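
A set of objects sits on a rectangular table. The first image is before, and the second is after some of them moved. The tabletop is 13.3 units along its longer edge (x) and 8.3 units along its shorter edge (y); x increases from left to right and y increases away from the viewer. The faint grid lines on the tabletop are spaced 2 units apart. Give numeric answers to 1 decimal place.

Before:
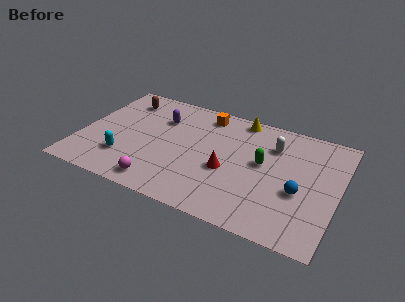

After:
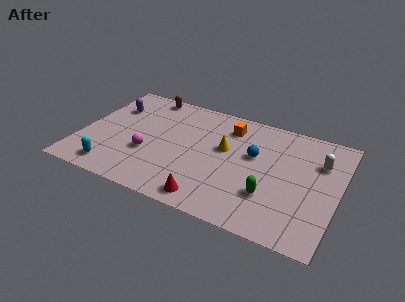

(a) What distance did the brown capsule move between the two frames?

1.4

The brown capsule moved from about (1.8, 6.7) to (2.9, 7.5), a distance of √(1.1² + 0.8²) ≈ 1.4.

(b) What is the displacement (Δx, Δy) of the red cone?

(-0.6, -2.4)

The red cone started near (7.7, 3.4) and ended near (7.1, 1.0).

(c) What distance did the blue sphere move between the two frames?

3.0

The blue sphere was near (11.4, 3.3) before and (8.9, 5.0) after, so it travelled √(2.5² + 1.7²) ≈ 3.0 units.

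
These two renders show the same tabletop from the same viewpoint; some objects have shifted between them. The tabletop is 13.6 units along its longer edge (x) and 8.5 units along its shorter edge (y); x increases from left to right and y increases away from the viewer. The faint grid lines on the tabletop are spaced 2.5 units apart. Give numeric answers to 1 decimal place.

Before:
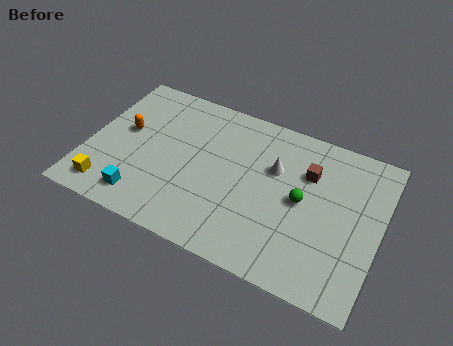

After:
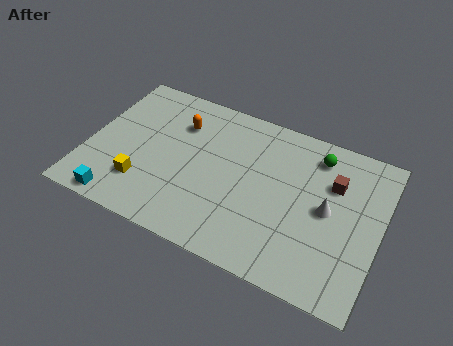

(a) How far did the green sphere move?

2.7

The green sphere moved from about (10.0, 4.3) to (10.4, 7.0), a distance of √(0.4² + 2.7²) ≈ 2.7.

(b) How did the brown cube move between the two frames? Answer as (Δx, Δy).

(1.2, -0.1)

The brown cube started near (10.1, 5.9) and ended near (11.3, 5.8).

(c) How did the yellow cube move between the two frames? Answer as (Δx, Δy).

(1.5, 0.9)

From the two frames, the yellow cube sits at roughly (1.3, 1.3) before and (2.8, 2.2) after.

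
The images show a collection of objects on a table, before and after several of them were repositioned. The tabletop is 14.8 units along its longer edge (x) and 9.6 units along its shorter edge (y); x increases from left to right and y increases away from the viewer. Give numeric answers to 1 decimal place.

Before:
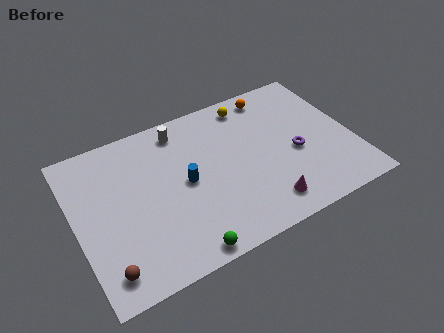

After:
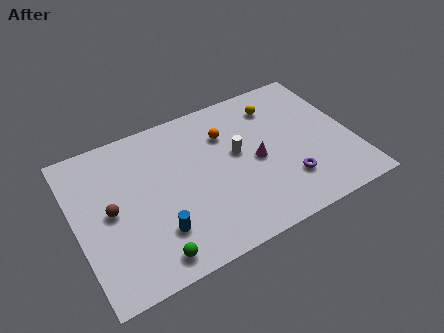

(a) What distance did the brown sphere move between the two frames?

3.4

The brown sphere moved from about (1.2, 1.5) to (1.8, 4.8), a distance of √(0.6² + 3.3²) ≈ 3.4.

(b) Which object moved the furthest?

the white cylinder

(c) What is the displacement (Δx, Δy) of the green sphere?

(-1.6, 0.4)

From the two frames, the green sphere sits at roughly (5.1, 0.8) before and (3.5, 1.2) after.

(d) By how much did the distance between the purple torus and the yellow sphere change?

+0.5

They were about 4.6 units apart before and 5.1 after — 0.5 units further apart.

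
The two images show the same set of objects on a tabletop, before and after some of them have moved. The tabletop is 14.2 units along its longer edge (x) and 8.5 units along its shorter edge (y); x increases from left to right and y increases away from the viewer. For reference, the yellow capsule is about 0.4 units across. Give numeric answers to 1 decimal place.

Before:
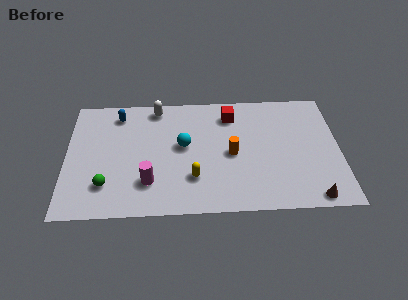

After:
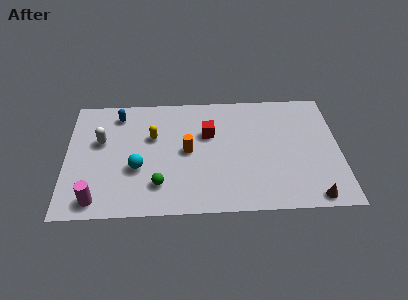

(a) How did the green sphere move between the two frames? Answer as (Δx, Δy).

(2.7, -0.1)

From the two frames, the green sphere sits at roughly (2.1, 2.1) before and (4.8, 2.0) after.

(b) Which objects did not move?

the blue capsule and the brown cone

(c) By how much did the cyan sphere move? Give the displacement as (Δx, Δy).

(-2.4, -1.5)

From the two frames, the cyan sphere sits at roughly (6.1, 4.7) before and (3.7, 3.2) after.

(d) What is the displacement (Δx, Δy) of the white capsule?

(-2.9, -2.3)

The white capsule was at about (4.7, 7.5) and moved to about (1.8, 5.2).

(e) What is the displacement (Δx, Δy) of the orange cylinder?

(-2.3, 0.3)

The orange cylinder was at about (8.6, 4.0) and moved to about (6.3, 4.3).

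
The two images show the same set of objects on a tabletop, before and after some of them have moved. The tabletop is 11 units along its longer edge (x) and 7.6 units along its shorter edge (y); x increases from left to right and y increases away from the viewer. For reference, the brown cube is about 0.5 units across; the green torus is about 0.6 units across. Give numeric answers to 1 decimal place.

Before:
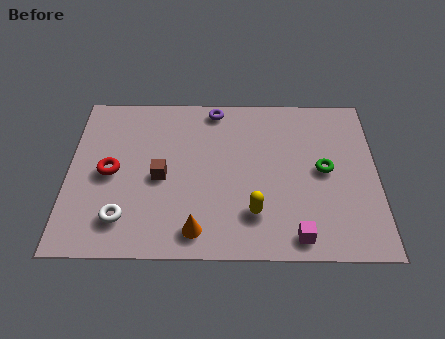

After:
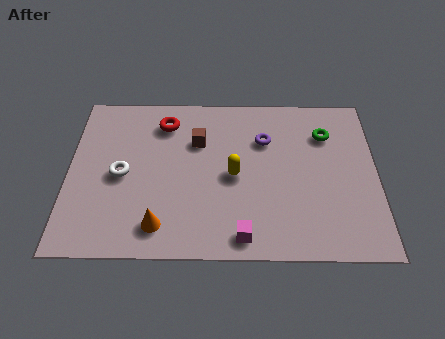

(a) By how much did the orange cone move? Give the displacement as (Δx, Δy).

(-1.3, 0.2)

The orange cone was at about (4.6, 1.1) and moved to about (3.3, 1.3).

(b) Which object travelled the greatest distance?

the red torus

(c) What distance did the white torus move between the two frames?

2.0

From (2.0, 1.6) to (1.9, 3.6), the white torus covered √(0.1² + 2.0²) ≈ 2.0 units.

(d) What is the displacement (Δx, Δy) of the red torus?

(1.9, 2.4)

The red torus started near (1.5, 3.7) and ended near (3.4, 6.1).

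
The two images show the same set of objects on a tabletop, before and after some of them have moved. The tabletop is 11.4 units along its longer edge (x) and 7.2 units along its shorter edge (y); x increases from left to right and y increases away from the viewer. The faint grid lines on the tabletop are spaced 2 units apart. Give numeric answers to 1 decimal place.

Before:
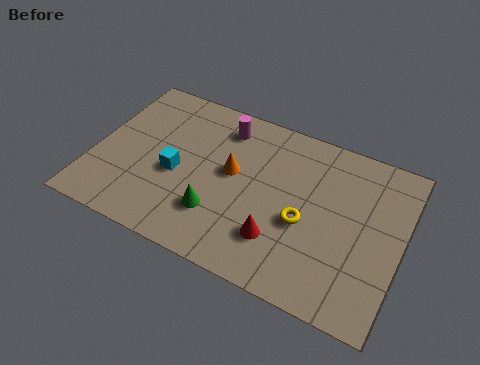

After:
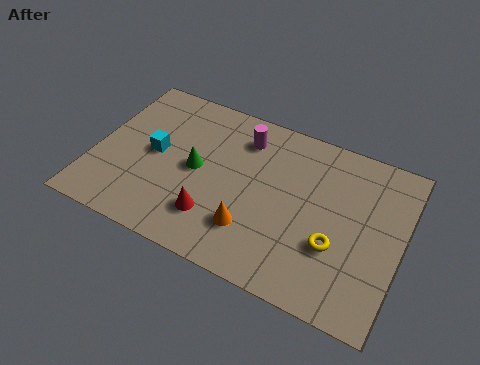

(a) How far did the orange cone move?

2.3

The orange cone moved from about (5.1, 4.0) to (6.1, 1.9), a distance of √(1.0² + 2.1²) ≈ 2.3.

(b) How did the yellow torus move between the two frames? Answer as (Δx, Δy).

(1.2, -0.5)

The yellow torus was at about (7.9, 3.0) and moved to about (9.1, 2.5).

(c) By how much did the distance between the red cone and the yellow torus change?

+3.1

They were about 1.4 units apart before and 4.5 after — 3.1 units further apart.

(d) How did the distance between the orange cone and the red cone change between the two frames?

-1.5

The distance was about 2.9 in the first image and 1.4 in the second, so they moved 1.5 units closer together.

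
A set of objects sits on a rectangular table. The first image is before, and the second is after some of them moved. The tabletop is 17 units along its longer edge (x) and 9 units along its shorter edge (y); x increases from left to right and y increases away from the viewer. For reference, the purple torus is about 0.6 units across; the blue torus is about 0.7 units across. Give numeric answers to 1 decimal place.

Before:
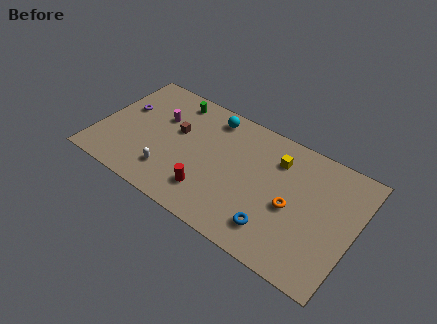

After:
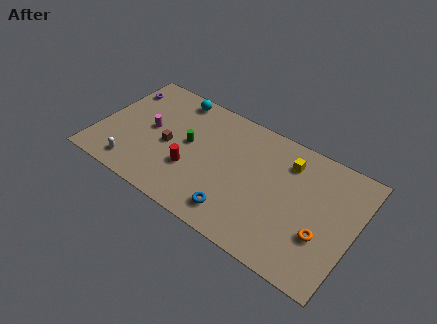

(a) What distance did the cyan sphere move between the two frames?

2.6

The cyan sphere moved from about (7.0, 7.7) to (4.4, 8.0), a distance of √(2.6² + 0.3²) ≈ 2.6.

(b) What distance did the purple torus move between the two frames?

1.6

The purple torus was near (1.4, 5.5) before and (0.9, 7.0) after, so it travelled √(0.5² + 1.5²) ≈ 1.6 units.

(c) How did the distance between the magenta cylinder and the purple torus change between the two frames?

+0.9

The distance was about 2.4 in the first image and 3.3 in the second, so they moved 0.9 units further apart.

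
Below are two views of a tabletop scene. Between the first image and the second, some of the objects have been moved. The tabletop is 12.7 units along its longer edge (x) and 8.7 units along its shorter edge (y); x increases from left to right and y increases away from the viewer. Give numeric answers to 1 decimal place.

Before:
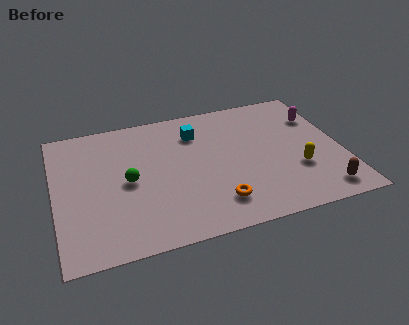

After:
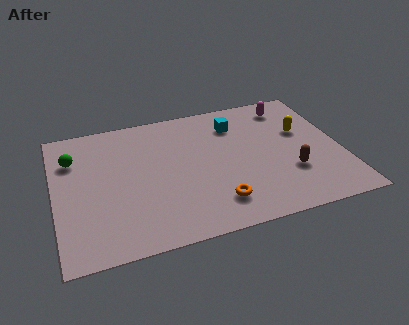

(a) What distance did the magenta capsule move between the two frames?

1.6

From (11.9, 6.2) to (10.7, 7.3), the magenta capsule covered √(1.2² + 1.1²) ≈ 1.6 units.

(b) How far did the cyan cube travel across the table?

1.8

The cyan cube moved from about (6.4, 6.6) to (8.2, 6.7), a distance of √(1.8² + 0.1²) ≈ 1.8.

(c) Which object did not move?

the orange torus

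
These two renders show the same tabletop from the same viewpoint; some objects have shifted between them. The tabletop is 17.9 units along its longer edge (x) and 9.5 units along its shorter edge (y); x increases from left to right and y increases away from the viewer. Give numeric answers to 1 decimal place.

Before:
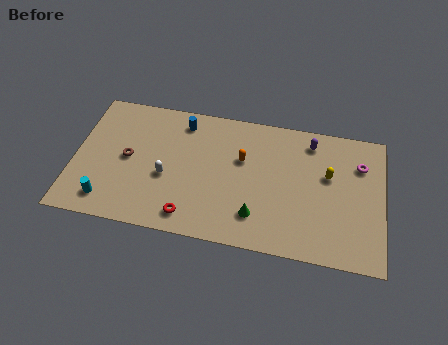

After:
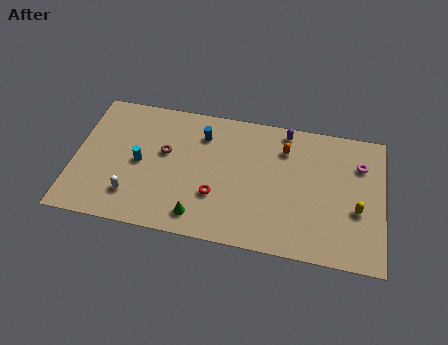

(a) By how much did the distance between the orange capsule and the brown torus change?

+0.4

They were about 6.7 units apart before and 7.1 after — 0.4 units further apart.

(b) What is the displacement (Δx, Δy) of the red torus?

(1.4, 1.7)

The red torus started near (6.9, 1.4) and ended near (8.3, 3.1).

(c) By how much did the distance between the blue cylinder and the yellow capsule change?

+0.9

They were about 8.9 units apart before and 9.8 after — 0.9 units further apart.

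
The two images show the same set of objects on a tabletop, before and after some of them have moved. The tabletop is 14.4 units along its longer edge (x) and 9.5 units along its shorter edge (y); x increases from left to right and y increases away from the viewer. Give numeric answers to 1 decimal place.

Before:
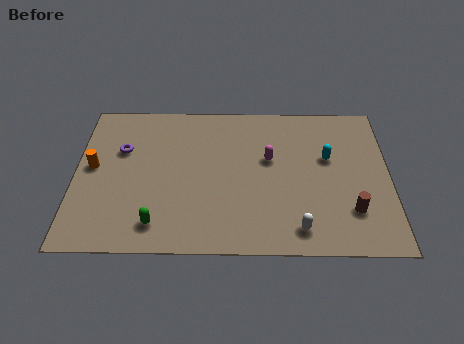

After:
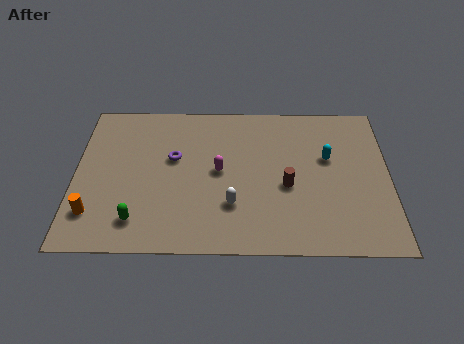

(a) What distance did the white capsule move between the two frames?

3.3

From (10.2, 1.4) to (7.2, 2.8), the white capsule covered √(3.0² + 1.4²) ≈ 3.3 units.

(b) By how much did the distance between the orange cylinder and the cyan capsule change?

+0.5

They were about 10.8 units apart before and 11.3 after — 0.5 units further apart.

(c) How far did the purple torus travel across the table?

2.5

From (2.1, 6.2) to (4.5, 5.7), the purple torus covered √(2.4² + 0.5²) ≈ 2.5 units.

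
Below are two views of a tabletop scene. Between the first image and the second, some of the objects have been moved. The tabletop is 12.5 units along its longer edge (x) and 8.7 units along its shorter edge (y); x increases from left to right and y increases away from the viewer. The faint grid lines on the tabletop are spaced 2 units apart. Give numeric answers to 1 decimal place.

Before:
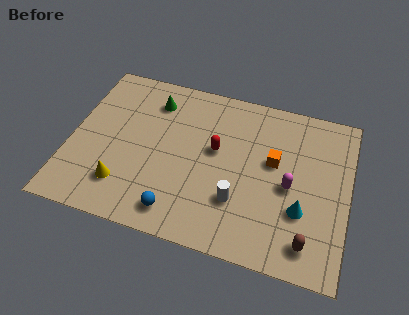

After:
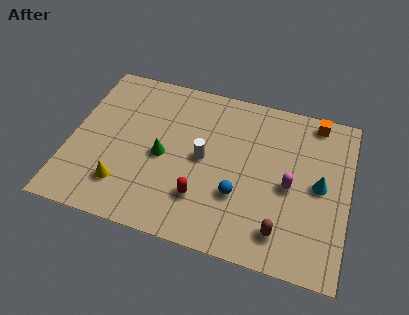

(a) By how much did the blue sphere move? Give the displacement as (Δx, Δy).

(2.6, 1.6)

The blue sphere started near (5.1, 1.3) and ended near (7.7, 2.9).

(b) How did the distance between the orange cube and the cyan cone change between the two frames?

+0.8

The distance was about 2.6 in the first image and 3.4 in the second, so they moved 0.8 units further apart.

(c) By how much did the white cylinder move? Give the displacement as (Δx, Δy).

(-1.7, 1.8)

The white cylinder was at about (7.7, 2.6) and moved to about (6.0, 4.4).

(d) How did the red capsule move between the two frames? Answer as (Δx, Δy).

(-0.4, -2.7)

From the two frames, the red capsule sits at roughly (6.5, 5.0) before and (6.1, 2.3) after.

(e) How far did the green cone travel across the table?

3.0

The green cone was near (3.5, 6.9) before and (4.2, 4.0) after, so it travelled √(0.7² + 2.9²) ≈ 3.0 units.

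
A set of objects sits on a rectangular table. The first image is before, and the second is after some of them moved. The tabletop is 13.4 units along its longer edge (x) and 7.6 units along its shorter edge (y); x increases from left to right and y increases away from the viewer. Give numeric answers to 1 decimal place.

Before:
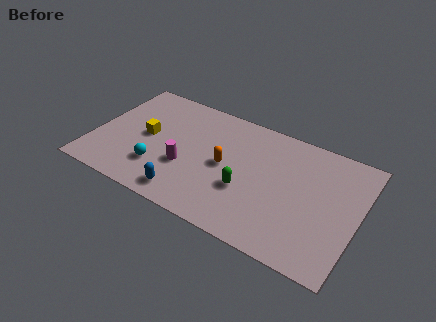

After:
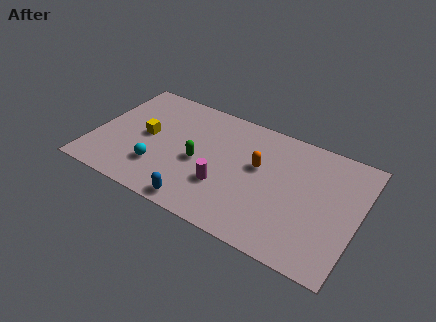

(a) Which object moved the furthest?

the green capsule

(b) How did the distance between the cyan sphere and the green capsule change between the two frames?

-2.2

Before: roughly 4.5 units apart; after: 2.3. That's 2.2 units closer together.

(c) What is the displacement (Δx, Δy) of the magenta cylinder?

(2.0, -0.3)

From the two frames, the magenta cylinder sits at roughly (4.8, 2.8) before and (6.8, 2.5) after.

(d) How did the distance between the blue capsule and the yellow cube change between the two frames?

+0.7

Before: roughly 3.8 units apart; after: 4.5. That's 0.7 units further apart.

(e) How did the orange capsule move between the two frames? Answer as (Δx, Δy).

(1.6, 0.7)

The orange capsule started near (6.7, 3.8) and ended near (8.3, 4.5).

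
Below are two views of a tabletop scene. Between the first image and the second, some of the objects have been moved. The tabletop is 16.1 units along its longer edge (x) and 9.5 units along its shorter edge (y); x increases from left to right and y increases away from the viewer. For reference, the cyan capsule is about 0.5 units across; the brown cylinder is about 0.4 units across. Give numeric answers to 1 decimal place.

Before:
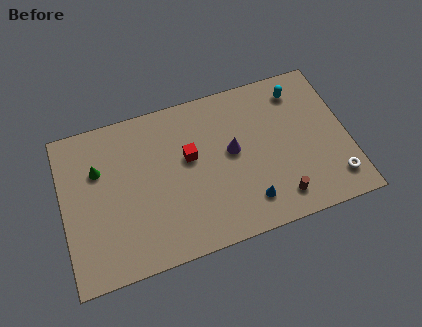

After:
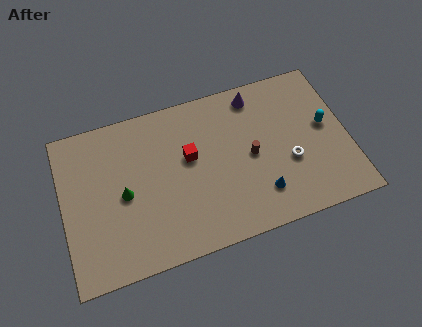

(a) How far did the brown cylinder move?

3.3

The brown cylinder moved from about (11.9, 1.6) to (10.6, 4.6), a distance of √(1.3² + 3.0²) ≈ 3.3.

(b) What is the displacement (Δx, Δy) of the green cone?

(1.3, -1.9)

The green cone was at about (2.1, 6.4) and moved to about (3.4, 4.5).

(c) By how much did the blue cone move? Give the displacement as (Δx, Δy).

(0.7, 0.3)

The blue cone started near (10.2, 1.9) and ended near (10.9, 2.2).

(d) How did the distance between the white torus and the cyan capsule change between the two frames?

-3.5

The distance was about 6.2 in the first image and 2.7 in the second, so they moved 3.5 units closer together.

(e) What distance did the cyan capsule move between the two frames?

2.9

The cyan capsule was near (13.6, 7.8) before and (14.9, 5.2) after, so it travelled √(1.3² + 2.6²) ≈ 2.9 units.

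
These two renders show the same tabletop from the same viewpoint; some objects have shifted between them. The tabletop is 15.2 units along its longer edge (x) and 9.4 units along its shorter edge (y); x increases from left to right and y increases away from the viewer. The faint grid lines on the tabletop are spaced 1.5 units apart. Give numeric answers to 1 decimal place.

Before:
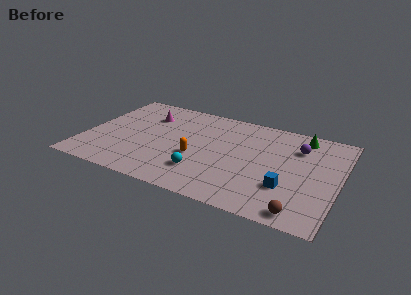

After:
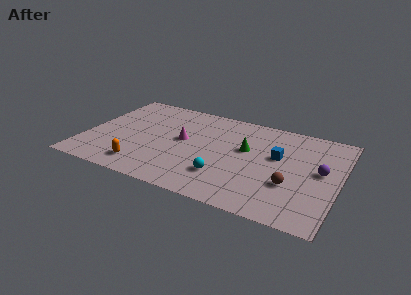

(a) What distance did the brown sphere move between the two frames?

2.3

From (13.3, 1.0) to (12.5, 3.2), the brown sphere covered √(0.8² + 2.2²) ≈ 2.3 units.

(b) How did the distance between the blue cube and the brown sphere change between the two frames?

+0.5

The distance was about 2.1 in the first image and 2.6 in the second, so they moved 0.5 units further apart.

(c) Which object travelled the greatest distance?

the green cone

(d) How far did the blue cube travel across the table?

2.8

The blue cube moved from about (12.3, 2.9) to (11.5, 5.6), a distance of √(0.8² + 2.7²) ≈ 2.8.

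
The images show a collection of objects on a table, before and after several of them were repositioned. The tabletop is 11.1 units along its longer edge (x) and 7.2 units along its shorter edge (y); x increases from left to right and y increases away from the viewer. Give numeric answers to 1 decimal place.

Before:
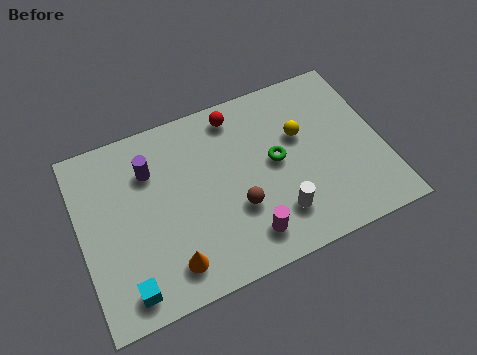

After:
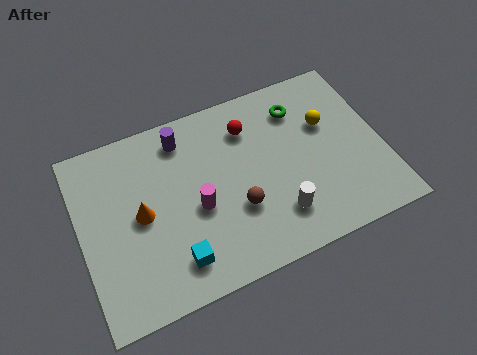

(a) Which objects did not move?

the brown sphere and the white cylinder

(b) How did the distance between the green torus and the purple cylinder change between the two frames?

-0.4

The distance was about 4.7 in the first image and 4.3 in the second, so they moved 0.4 units closer together.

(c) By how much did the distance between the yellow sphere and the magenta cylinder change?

+1.2

Before: roughly 4.0 units apart; after: 5.2. That's 1.2 units further apart.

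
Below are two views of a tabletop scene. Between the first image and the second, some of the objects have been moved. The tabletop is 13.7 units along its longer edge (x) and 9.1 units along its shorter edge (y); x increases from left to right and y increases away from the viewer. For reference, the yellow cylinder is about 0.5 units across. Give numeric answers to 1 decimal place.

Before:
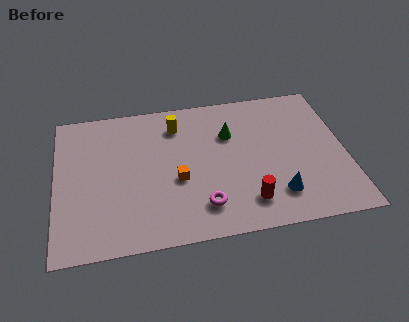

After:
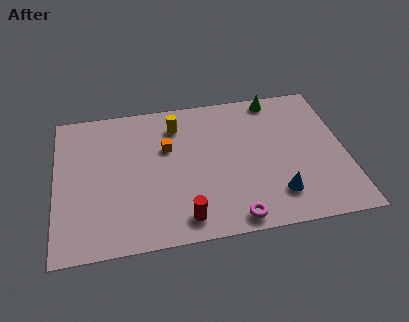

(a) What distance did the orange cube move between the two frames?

2.1

From (5.7, 3.7) to (5.3, 5.8), the orange cube covered √(0.4² + 2.1²) ≈ 2.1 units.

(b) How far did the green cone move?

3.0

The green cone moved from about (8.3, 6.2) to (10.6, 8.2), a distance of √(2.3² + 2.0²) ≈ 3.0.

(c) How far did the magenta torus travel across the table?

1.7

The magenta torus moved from about (6.8, 1.9) to (8.2, 0.9), a distance of √(1.4² + 1.0²) ≈ 1.7.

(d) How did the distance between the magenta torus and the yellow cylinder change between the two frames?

+1.3

They were about 5.4 units apart before and 6.7 after — 1.3 units further apart.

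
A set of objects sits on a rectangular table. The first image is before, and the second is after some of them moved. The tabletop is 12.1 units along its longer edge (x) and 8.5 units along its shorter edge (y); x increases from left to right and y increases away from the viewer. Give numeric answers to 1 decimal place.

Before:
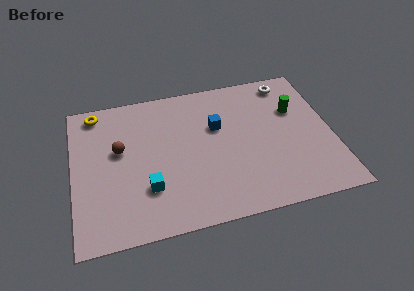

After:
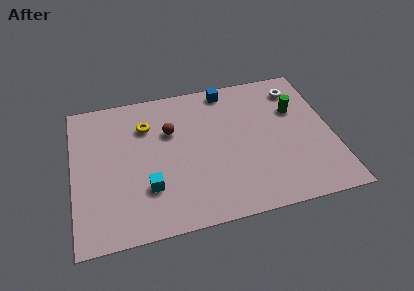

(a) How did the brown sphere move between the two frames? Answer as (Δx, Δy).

(2.4, 0.6)

The brown sphere started near (2.2, 5.0) and ended near (4.6, 5.6).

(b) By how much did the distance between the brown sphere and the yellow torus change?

-1.4

Before: roughly 2.7 units apart; after: 1.3. That's 1.4 units closer together.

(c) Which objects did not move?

the cyan cube and the green cylinder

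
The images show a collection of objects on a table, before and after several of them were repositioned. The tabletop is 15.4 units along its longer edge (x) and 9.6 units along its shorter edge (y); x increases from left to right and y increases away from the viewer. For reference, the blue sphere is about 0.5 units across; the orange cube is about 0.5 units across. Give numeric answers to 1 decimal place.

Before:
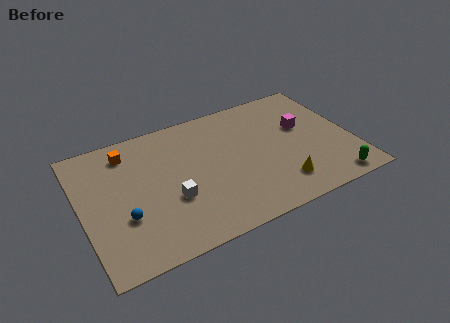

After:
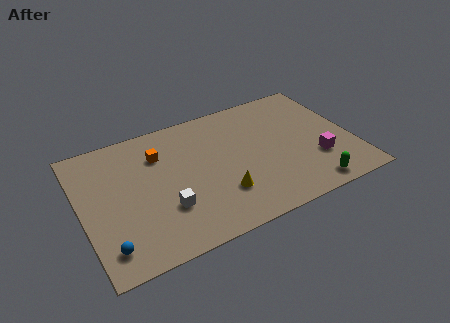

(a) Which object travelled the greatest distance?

the yellow cone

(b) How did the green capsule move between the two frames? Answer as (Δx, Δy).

(-1.3, 0.1)

From the two frames, the green capsule sits at roughly (13.8, 1.0) before and (12.5, 1.1) after.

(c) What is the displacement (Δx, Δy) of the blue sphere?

(-1.1, -1.6)

The blue sphere started near (2.2, 3.3) and ended near (1.1, 1.7).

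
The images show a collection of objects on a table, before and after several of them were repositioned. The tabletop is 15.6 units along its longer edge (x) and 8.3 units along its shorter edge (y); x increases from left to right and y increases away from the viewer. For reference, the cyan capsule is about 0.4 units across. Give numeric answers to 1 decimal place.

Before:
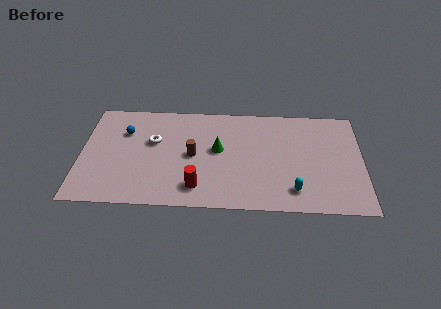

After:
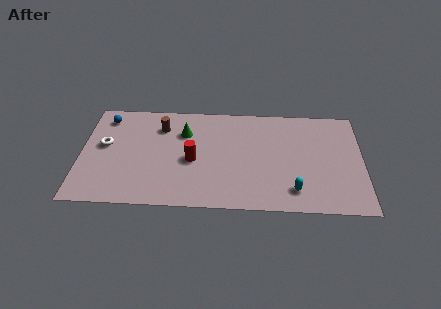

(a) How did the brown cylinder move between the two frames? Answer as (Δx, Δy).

(-1.8, 2.2)

The brown cylinder was at about (6.2, 4.1) and moved to about (4.4, 6.3).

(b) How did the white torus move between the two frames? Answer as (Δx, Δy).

(-2.7, -0.4)

The white torus was at about (4.0, 5.1) and moved to about (1.3, 4.7).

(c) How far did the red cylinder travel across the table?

2.1

The red cylinder moved from about (6.5, 1.6) to (6.2, 3.7), a distance of √(0.3² + 2.1²) ≈ 2.1.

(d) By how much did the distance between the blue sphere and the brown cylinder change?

-1.0

The distance was about 4.2 in the first image and 3.2 in the second, so they moved 1.0 units closer together.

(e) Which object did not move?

the cyan capsule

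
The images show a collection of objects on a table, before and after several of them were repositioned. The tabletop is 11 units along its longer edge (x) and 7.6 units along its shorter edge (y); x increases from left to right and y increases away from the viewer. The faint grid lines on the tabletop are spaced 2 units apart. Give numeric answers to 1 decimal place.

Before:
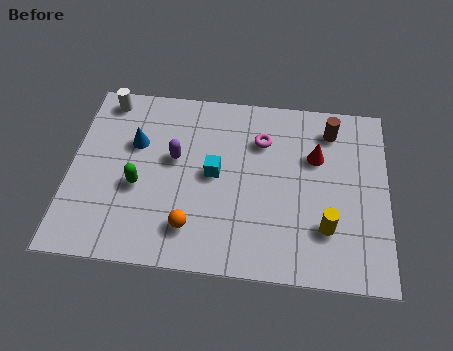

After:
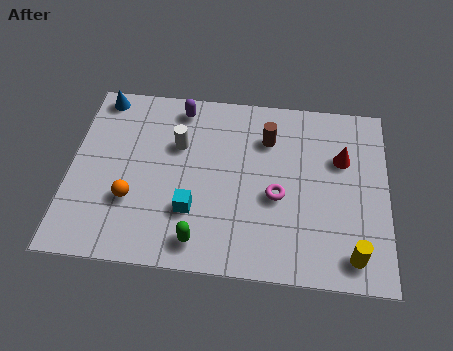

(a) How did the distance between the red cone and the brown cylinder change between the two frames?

+1.4

Before: roughly 1.3 units apart; after: 2.7. That's 1.4 units further apart.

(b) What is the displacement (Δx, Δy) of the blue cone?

(-1.3, 1.9)

The blue cone was at about (2.2, 4.9) and moved to about (0.9, 6.8).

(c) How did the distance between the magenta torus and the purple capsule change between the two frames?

+1.7

Before: roughly 3.2 units apart; after: 4.9. That's 1.7 units further apart.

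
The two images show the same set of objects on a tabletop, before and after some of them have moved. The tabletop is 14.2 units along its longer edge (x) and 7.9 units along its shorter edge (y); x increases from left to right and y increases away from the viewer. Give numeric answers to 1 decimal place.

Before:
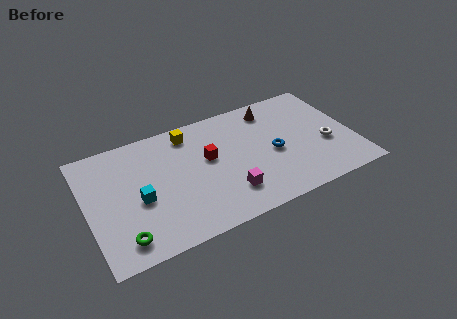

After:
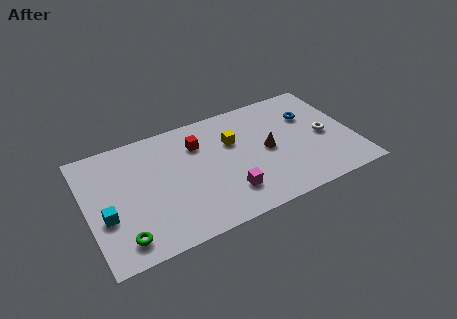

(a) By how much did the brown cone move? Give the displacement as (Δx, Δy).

(-0.6, -2.7)

From the two frames, the brown cone sits at roughly (10.2, 6.6) before and (9.6, 3.9) after.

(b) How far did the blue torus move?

2.8

The blue torus moved from about (9.9, 3.6) to (12.1, 5.4), a distance of √(2.2² + 1.8²) ≈ 2.8.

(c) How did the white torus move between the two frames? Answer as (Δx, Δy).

(0.0, 0.6)

The white torus was at about (12.7, 3.1) and moved to about (12.7, 3.7).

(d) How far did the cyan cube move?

1.8

From (2.7, 3.4) to (0.9, 3.0), the cyan cube covered √(1.8² + 0.4²) ≈ 1.8 units.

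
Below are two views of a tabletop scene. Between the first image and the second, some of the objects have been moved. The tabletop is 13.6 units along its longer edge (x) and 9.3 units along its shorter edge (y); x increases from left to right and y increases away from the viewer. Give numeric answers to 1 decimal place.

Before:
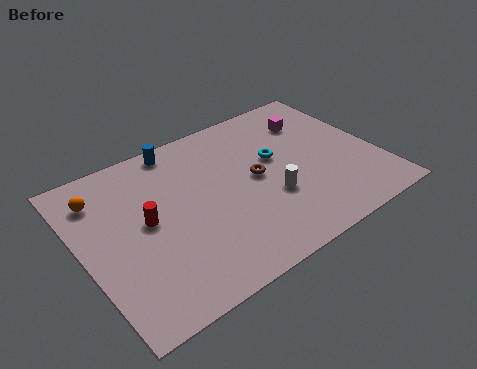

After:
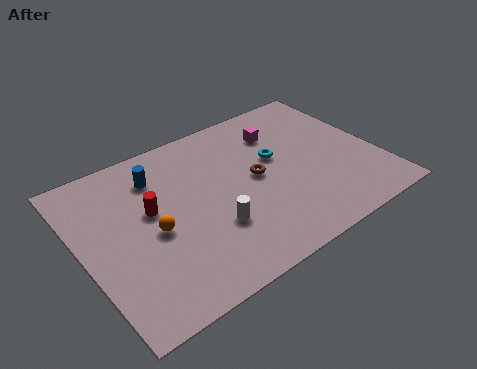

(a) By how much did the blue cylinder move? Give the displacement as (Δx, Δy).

(-1.2, -1.2)

The blue cylinder started near (5.0, 8.4) and ended near (3.8, 7.2).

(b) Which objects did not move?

the cyan torus and the brown torus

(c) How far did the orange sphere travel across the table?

3.6

From (1.2, 7.3) to (3.1, 4.2), the orange sphere covered √(1.9² + 3.1²) ≈ 3.6 units.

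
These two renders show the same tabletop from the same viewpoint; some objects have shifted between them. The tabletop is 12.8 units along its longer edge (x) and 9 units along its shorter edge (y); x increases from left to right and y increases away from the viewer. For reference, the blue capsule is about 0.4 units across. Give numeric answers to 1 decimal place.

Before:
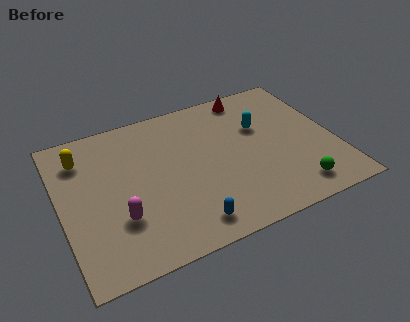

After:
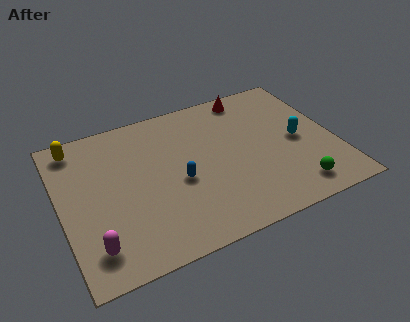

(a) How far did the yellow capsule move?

0.8

The yellow capsule was near (1.2, 7.0) before and (1.0, 7.8) after, so it travelled √(0.2² + 0.8²) ≈ 0.8 units.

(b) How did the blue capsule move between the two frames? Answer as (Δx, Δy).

(-0.1, 2.6)

The blue capsule was at about (5.5, 1.3) and moved to about (5.4, 3.9).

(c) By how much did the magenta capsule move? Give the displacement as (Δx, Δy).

(-1.3, -1.1)

The magenta capsule started near (2.5, 2.8) and ended near (1.2, 1.7).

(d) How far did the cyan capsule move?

2.2

The cyan capsule moved from about (9.5, 5.8) to (11.1, 4.3), a distance of √(1.6² + 1.5²) ≈ 2.2.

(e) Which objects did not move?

the red cone and the green sphere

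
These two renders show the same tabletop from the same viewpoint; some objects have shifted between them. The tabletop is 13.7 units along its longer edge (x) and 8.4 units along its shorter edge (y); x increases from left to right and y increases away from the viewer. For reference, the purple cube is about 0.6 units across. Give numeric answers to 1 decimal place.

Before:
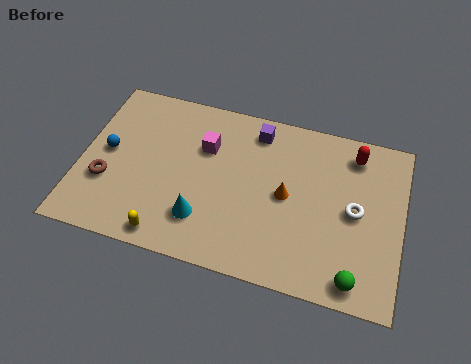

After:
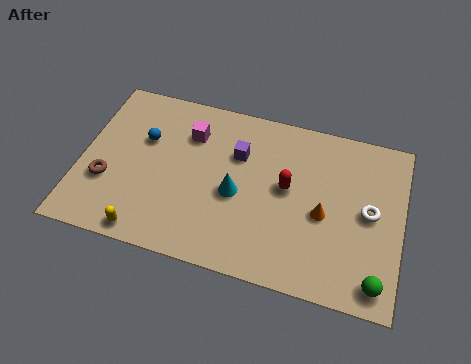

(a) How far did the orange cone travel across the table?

1.7

The orange cone moved from about (8.8, 4.2) to (10.4, 3.7), a distance of √(1.6² + 0.5²) ≈ 1.7.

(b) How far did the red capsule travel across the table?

3.6

The red capsule moved from about (11.5, 7.0) to (8.8, 4.6), a distance of √(2.7² + 2.4²) ≈ 3.6.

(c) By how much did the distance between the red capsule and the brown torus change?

-3.3

Before: roughly 11.1 units apart; after: 7.8. That's 3.3 units closer together.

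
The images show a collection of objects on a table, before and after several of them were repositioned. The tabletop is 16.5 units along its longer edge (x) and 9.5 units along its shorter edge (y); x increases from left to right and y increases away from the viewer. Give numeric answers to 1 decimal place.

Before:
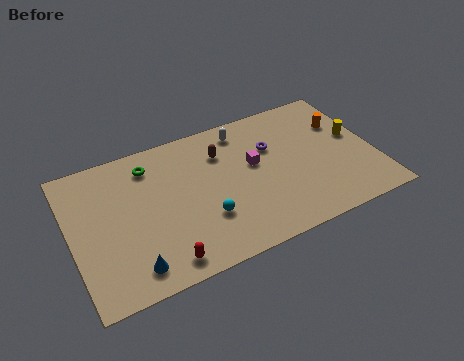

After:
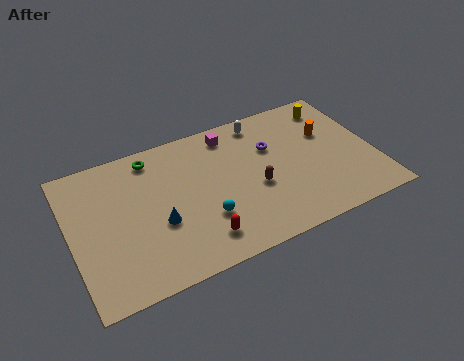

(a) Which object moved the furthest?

the brown capsule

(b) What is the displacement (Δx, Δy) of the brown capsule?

(1.5, -3.1)

The brown capsule was at about (8.4, 7.0) and moved to about (9.9, 3.9).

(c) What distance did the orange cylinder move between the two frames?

1.0

From (15.1, 6.5) to (14.2, 6.1), the orange cylinder covered √(0.9² + 0.4²) ≈ 1.0 units.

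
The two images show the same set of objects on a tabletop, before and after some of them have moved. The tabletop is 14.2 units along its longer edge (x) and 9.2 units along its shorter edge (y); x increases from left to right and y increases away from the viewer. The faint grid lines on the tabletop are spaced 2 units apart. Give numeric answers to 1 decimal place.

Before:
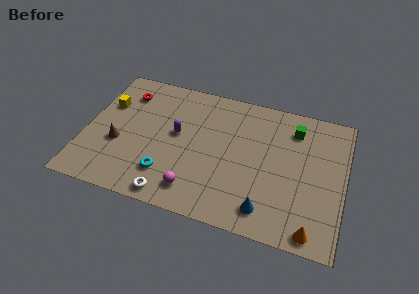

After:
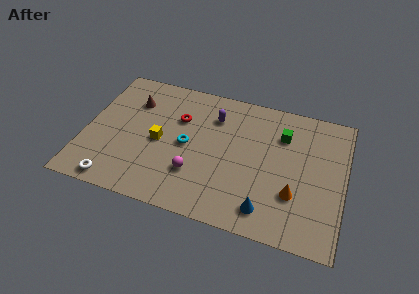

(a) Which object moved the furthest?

the yellow cube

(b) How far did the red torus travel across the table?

3.3

The red torus moved from about (1.9, 7.2) to (5.0, 6.2), a distance of √(3.1² + 1.0²) ≈ 3.3.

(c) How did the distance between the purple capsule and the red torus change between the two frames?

-1.7

The distance was about 3.7 in the first image and 2.0 in the second, so they moved 1.7 units closer together.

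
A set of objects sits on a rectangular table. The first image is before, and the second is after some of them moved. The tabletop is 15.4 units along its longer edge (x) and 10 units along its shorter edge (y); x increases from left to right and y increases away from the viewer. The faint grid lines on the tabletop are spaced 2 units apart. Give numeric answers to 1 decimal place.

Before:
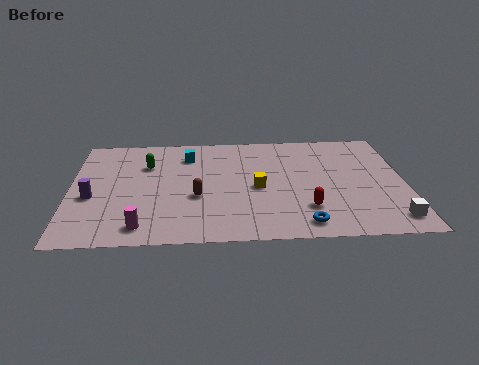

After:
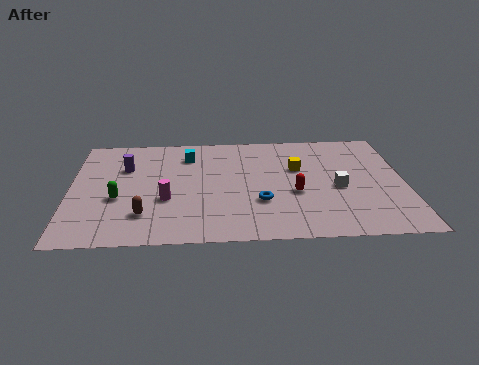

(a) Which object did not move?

the cyan cube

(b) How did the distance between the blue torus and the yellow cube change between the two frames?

-0.4

They were about 3.9 units apart before and 3.5 after — 0.4 units closer together.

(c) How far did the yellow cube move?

2.5

The yellow cube moved from about (8.6, 4.6) to (10.5, 6.3), a distance of √(1.9² + 1.7²) ≈ 2.5.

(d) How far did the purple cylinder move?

3.1

From (1.0, 4.1) to (2.5, 6.8), the purple cylinder covered √(1.5² + 2.7²) ≈ 3.1 units.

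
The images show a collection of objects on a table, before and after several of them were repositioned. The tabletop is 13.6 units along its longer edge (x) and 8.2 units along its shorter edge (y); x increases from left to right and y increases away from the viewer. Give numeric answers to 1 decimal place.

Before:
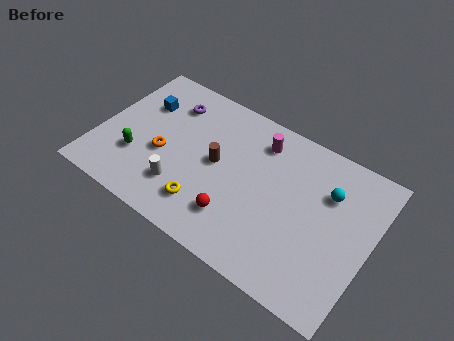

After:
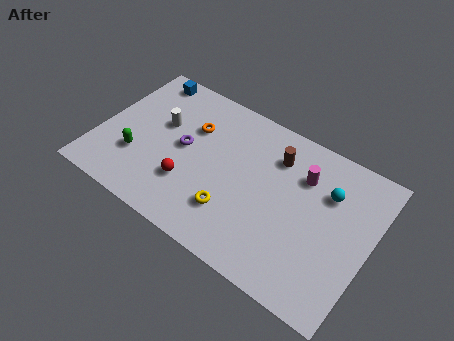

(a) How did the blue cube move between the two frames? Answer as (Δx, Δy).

(-0.2, 1.6)

The blue cube started near (1.8, 5.7) and ended near (1.6, 7.3).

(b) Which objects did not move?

the cyan sphere and the green capsule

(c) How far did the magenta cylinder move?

2.4

The magenta cylinder was near (7.7, 6.6) before and (10.0, 5.9) after, so it travelled √(2.3² + 0.7²) ≈ 2.4 units.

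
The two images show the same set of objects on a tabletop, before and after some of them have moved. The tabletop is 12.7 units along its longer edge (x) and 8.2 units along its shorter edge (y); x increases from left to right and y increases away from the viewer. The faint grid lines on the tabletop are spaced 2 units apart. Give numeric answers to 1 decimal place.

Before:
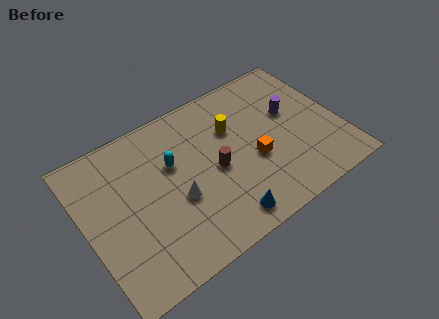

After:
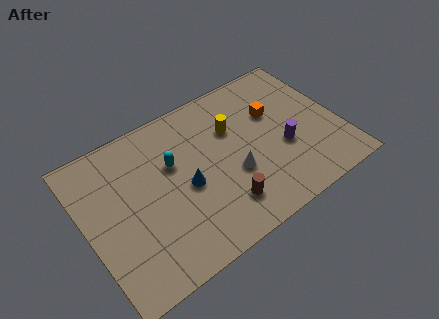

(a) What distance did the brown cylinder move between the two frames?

2.0

The brown cylinder moved from about (6.4, 3.8) to (6.4, 1.8), a distance of √(0.0² + 2.0²) ≈ 2.0.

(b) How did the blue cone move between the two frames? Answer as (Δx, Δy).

(-1.4, 2.6)

From the two frames, the blue cone sits at roughly (6.3, 1.1) before and (4.9, 3.7) after.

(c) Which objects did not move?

the cyan capsule and the yellow cylinder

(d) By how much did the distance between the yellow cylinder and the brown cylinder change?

+1.8

They were about 2.1 units apart before and 3.9 after — 1.8 units further apart.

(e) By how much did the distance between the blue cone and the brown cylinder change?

-0.3

The distance was about 2.7 in the first image and 2.4 in the second, so they moved 0.3 units closer together.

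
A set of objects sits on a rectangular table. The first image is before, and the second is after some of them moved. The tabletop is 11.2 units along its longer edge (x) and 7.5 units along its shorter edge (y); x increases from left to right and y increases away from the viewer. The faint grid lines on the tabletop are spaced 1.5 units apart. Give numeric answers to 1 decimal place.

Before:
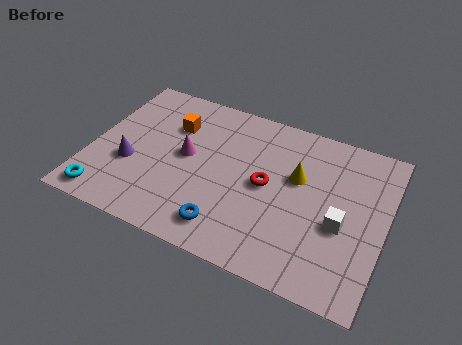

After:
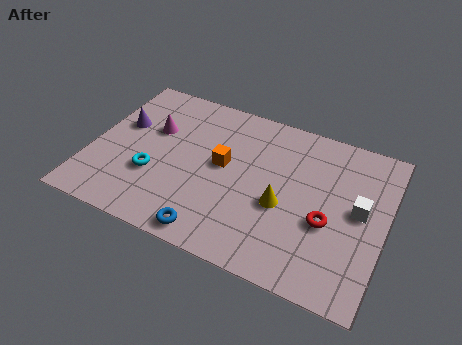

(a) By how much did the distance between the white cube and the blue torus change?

+1.6

Before: roughly 4.5 units apart; after: 6.1. That's 1.6 units further apart.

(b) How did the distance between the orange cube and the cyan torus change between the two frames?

-1.9

Before: roughly 4.8 units apart; after: 2.9. That's 1.9 units closer together.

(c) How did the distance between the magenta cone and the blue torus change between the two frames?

+1.6

Before: roughly 3.3 units apart; after: 4.9. That's 1.6 units further apart.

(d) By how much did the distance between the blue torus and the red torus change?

+1.9

Before: roughly 2.8 units apart; after: 4.7. That's 1.9 units further apart.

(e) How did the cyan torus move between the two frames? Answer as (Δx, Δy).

(1.6, 1.7)

From the two frames, the cyan torus sits at roughly (0.9, 0.9) before and (2.5, 2.6) after.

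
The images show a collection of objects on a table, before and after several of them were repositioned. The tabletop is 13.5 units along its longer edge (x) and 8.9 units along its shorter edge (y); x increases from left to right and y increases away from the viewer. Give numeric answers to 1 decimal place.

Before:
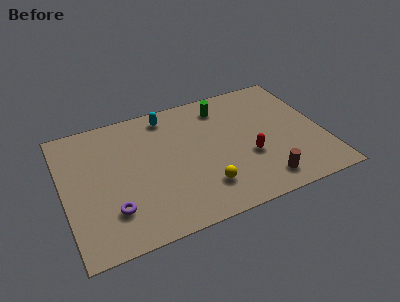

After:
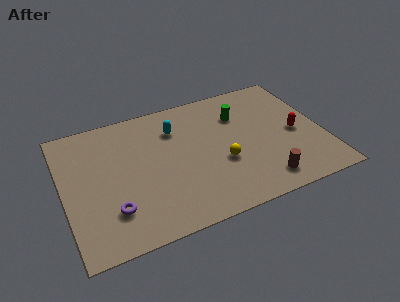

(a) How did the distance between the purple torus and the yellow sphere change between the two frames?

+1.2

They were about 4.7 units apart before and 5.9 after — 1.2 units further apart.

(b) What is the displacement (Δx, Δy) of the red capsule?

(2.6, 0.8)

The red capsule started near (9.5, 3.3) and ended near (12.1, 4.1).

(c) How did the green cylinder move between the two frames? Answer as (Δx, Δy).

(0.8, -0.9)

The green cylinder was at about (8.6, 7.3) and moved to about (9.4, 6.4).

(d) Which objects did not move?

the purple torus and the brown cylinder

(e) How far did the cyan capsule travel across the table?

1.1

The cyan capsule moved from about (5.7, 7.7) to (6.0, 6.6), a distance of √(0.3² + 1.1²) ≈ 1.1.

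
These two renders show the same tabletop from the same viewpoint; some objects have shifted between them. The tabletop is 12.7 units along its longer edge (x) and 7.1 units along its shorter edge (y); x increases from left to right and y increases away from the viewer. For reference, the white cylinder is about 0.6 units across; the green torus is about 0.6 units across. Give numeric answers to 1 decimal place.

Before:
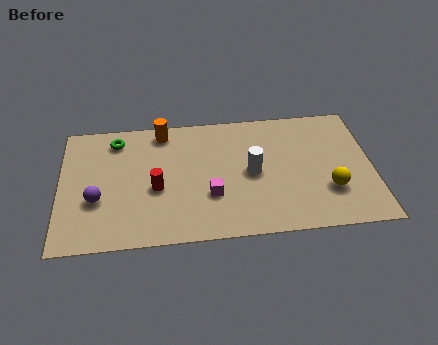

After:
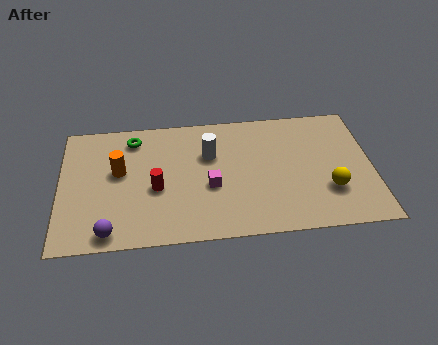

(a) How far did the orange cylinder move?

2.8

The orange cylinder moved from about (4.2, 6.2) to (2.4, 4.1), a distance of √(1.8² + 2.1²) ≈ 2.8.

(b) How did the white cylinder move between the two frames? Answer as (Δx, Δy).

(-1.7, 1.2)

The white cylinder was at about (7.8, 3.5) and moved to about (6.1, 4.7).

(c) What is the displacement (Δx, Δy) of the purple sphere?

(0.5, -1.8)

From the two frames, the purple sphere sits at roughly (1.5, 2.6) before and (2.0, 0.8) after.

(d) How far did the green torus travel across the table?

0.7

From (2.3, 5.9) to (3.0, 5.9), the green torus covered √(0.7² + 0.0²) ≈ 0.7 units.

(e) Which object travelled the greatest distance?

the orange cylinder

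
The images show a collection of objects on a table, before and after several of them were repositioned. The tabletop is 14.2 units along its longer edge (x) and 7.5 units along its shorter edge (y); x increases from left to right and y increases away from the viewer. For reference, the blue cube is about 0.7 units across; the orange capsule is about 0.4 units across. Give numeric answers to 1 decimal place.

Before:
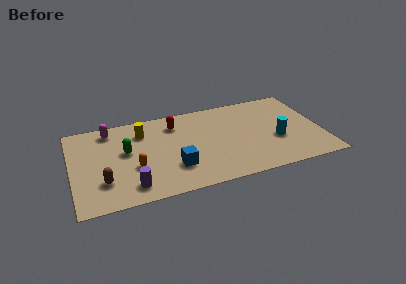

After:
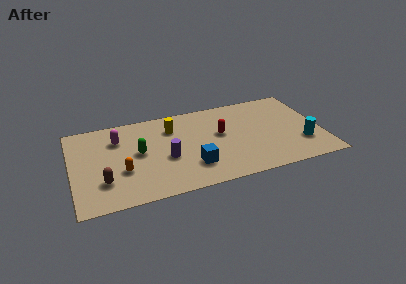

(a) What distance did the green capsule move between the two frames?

0.8

The green capsule was near (3.1, 4.3) before and (3.8, 4.0) after, so it travelled √(0.7² + 0.3²) ≈ 0.8 units.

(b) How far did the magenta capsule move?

1.0

The magenta capsule moved from about (2.3, 6.4) to (2.7, 5.5), a distance of √(0.4² + 0.9²) ≈ 1.0.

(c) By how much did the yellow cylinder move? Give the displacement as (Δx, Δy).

(1.7, -0.1)

The yellow cylinder was at about (4.1, 5.7) and moved to about (5.8, 5.6).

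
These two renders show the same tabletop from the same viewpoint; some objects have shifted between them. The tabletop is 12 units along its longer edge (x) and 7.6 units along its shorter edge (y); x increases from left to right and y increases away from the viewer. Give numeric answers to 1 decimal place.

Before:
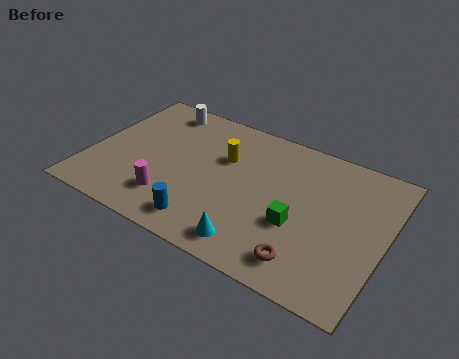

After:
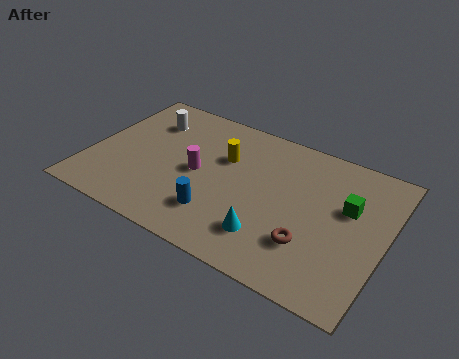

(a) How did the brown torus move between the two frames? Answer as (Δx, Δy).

(0.0, 0.9)

From the two frames, the brown torus sits at roughly (9.2, 1.3) before and (9.2, 2.2) after.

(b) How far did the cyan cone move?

0.9

The cyan cone moved from about (7.1, 1.1) to (7.6, 1.8), a distance of √(0.5² + 0.7²) ≈ 0.9.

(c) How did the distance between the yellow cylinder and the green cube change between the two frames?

+1.2

They were about 3.9 units apart before and 5.1 after — 1.2 units further apart.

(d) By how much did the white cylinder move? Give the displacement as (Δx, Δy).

(-0.3, -0.9)

From the two frames, the white cylinder sits at roughly (2.3, 6.6) before and (2.0, 5.7) after.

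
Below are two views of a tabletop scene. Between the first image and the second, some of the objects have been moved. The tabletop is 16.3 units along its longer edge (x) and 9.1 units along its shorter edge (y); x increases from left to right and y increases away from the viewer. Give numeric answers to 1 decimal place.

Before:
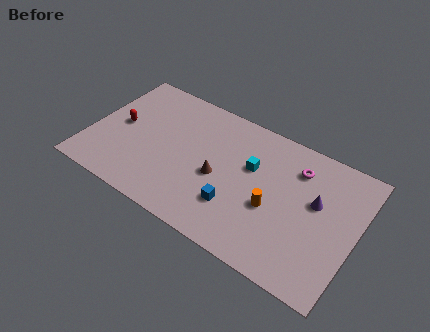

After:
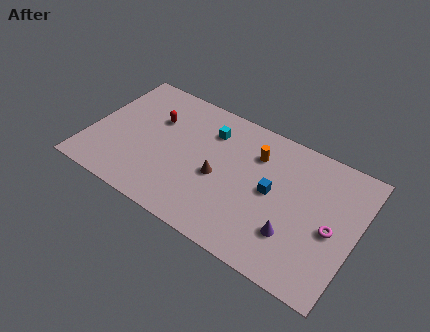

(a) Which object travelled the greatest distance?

the magenta torus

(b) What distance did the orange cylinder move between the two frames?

3.4

The orange cylinder moved from about (11.4, 3.7) to (9.9, 6.7), a distance of √(1.5² + 3.0²) ≈ 3.4.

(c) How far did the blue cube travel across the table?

2.8

The blue cube was near (9.3, 2.6) before and (11.2, 4.7) after, so it travelled √(1.9² + 2.1²) ≈ 2.8 units.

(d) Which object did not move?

the brown cone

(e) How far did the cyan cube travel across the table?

3.0

The cyan cube moved from about (9.8, 5.7) to (7.0, 6.9), a distance of √(2.8² + 1.2²) ≈ 3.0.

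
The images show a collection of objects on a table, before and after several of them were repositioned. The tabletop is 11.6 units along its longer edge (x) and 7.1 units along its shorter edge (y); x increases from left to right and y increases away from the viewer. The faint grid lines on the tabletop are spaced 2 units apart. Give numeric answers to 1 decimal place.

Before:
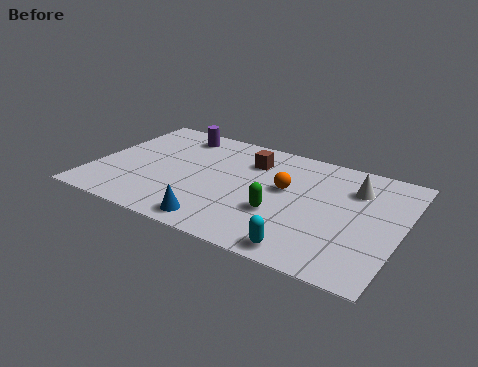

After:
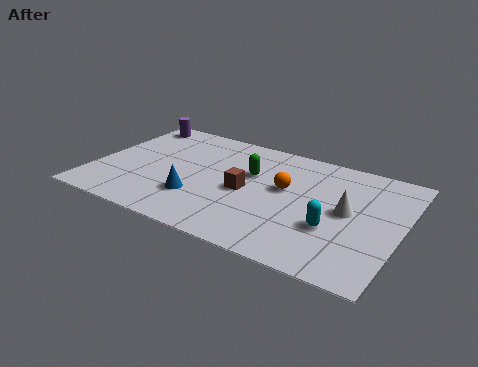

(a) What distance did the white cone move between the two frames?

1.5

From (9.7, 5.2) to (9.6, 3.7), the white cone covered √(0.1² + 1.5²) ≈ 1.5 units.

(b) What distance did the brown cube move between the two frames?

2.0

The brown cube was near (5.7, 5.3) before and (5.8, 3.3) after, so it travelled √(0.1² + 2.0²) ≈ 2.0 units.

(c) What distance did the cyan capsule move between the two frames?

1.9

From (8.4, 0.8) to (9.2, 2.5), the cyan capsule covered √(0.8² + 1.7²) ≈ 1.9 units.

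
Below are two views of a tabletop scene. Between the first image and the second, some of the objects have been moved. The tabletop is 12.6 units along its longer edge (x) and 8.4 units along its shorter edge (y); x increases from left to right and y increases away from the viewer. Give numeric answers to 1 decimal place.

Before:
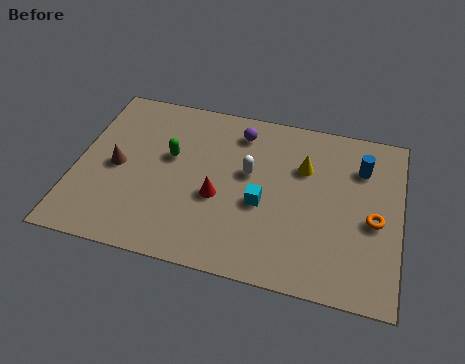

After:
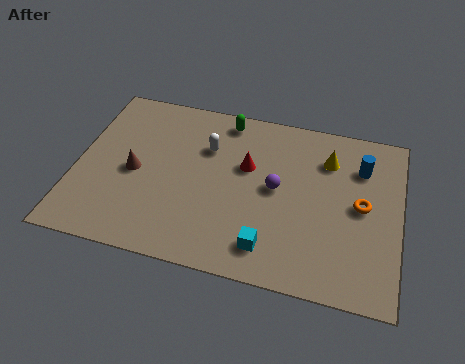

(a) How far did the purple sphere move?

3.0

The purple sphere was near (6.2, 6.9) before and (7.8, 4.4) after, so it travelled √(1.6² + 2.5²) ≈ 3.0 units.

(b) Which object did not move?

the blue cylinder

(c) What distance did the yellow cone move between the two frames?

1.1

The yellow cone moved from about (8.8, 5.7) to (9.7, 6.3), a distance of √(0.9² + 0.6²) ≈ 1.1.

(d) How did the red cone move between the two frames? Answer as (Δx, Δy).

(1.0, 1.8)

The red cone was at about (5.6, 3.4) and moved to about (6.6, 5.2).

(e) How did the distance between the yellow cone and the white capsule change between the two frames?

+2.5

They were about 2.2 units apart before and 4.7 after — 2.5 units further apart.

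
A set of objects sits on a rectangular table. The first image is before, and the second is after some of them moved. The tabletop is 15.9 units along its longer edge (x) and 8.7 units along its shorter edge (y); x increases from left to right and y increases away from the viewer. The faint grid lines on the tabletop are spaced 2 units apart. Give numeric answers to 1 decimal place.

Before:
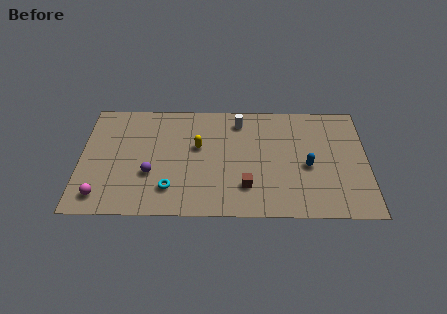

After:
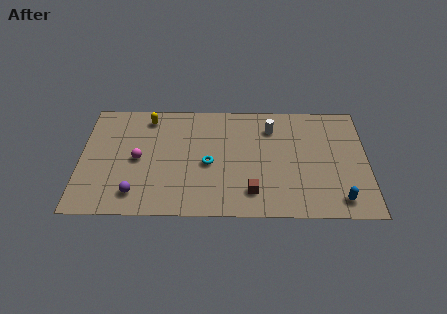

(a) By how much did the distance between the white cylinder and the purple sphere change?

+2.7

The distance was about 6.4 in the first image and 9.1 in the second, so they moved 2.7 units further apart.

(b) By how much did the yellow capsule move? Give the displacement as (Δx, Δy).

(-2.8, 2.2)

From the two frames, the yellow capsule sits at roughly (6.5, 5.2) before and (3.7, 7.4) after.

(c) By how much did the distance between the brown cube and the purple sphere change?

+1.0

Before: roughly 5.4 units apart; after: 6.4. That's 1.0 units further apart.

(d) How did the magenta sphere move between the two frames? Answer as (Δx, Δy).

(2.0, 2.8)

The magenta sphere started near (1.2, 1.4) and ended near (3.2, 4.2).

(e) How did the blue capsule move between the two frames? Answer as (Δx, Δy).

(1.7, -2.5)

The blue capsule started near (12.6, 3.8) and ended near (14.3, 1.3).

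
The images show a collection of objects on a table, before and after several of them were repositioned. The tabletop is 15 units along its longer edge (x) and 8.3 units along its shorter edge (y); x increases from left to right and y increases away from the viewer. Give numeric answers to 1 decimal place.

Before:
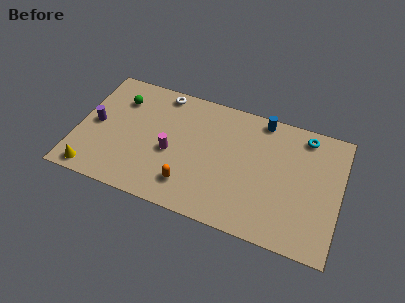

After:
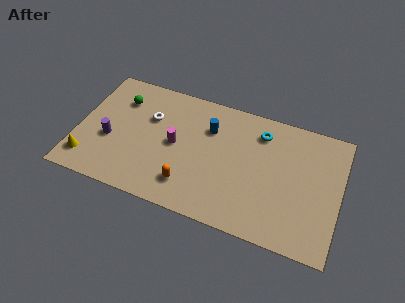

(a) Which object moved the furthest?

the blue cylinder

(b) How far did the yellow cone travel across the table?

0.8

The yellow cone was near (1.2, 0.9) before and (0.8, 1.6) after, so it travelled √(0.4² + 0.7²) ≈ 0.8 units.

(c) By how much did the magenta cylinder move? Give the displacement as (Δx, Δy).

(0.2, 0.6)

The magenta cylinder was at about (5.4, 3.6) and moved to about (5.6, 4.2).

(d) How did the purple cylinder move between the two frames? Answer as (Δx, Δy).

(0.9, -0.8)

The purple cylinder started near (1.0, 4.1) and ended near (1.9, 3.3).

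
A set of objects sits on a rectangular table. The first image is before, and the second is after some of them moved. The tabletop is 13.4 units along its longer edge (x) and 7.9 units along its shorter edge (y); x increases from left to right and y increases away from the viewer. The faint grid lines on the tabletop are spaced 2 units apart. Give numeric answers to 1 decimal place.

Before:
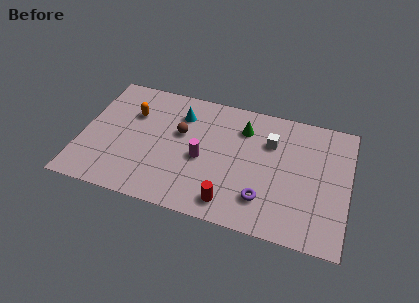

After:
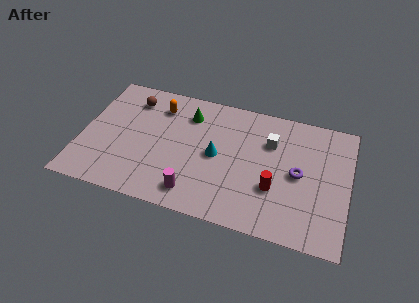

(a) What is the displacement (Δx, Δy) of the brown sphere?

(-2.6, 1.5)

The brown sphere was at about (4.9, 4.8) and moved to about (2.3, 6.3).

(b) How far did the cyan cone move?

2.9

From (4.8, 6.0) to (6.8, 3.9), the cyan cone covered √(2.0² + 2.1²) ≈ 2.9 units.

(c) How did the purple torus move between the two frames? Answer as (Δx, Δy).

(1.6, 2.0)

The purple torus was at about (9.3, 1.9) and moved to about (10.9, 3.9).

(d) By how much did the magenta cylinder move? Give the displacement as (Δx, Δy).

(-0.2, -2.2)

From the two frames, the magenta cylinder sits at roughly (6.1, 3.5) before and (5.9, 1.3) after.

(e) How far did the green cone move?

2.8

The green cone was near (8.0, 6.0) before and (5.2, 6.1) after, so it travelled √(2.8² + 0.1²) ≈ 2.8 units.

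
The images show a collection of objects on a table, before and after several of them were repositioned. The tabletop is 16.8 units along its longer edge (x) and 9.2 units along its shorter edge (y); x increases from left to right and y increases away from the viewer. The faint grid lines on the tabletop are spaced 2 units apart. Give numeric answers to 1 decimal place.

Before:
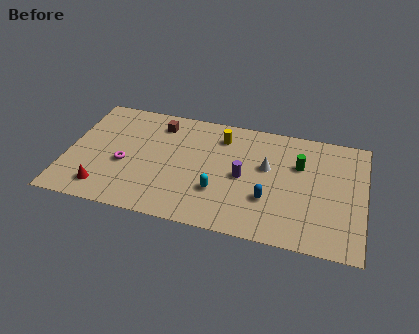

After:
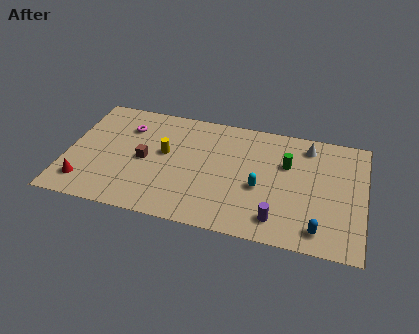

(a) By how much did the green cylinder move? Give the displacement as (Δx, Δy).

(-0.7, -0.1)

The green cylinder was at about (13.1, 6.1) and moved to about (12.4, 6.0).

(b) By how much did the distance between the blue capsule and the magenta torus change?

+4.2

They were about 8.2 units apart before and 12.4 after — 4.2 units further apart.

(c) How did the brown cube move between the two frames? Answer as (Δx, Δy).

(-0.6, -3.1)

The brown cube was at about (5.0, 7.5) and moved to about (4.4, 4.4).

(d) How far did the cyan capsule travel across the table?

2.5

The cyan capsule moved from about (8.7, 2.9) to (11.0, 3.8), a distance of √(2.3² + 0.9²) ≈ 2.5.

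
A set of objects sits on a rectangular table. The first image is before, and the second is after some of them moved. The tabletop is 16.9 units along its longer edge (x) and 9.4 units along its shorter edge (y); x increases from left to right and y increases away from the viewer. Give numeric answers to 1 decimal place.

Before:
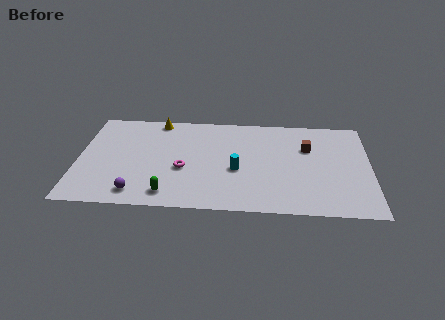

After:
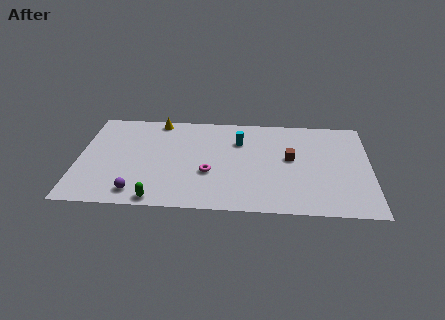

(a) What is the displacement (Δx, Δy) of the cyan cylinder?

(0.1, 2.8)

From the two frames, the cyan cylinder sits at roughly (9.2, 3.9) before and (9.3, 6.7) after.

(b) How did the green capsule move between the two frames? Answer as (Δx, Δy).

(-0.6, -0.6)

From the two frames, the green capsule sits at roughly (5.3, 1.4) before and (4.7, 0.8) after.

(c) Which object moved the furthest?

the cyan cylinder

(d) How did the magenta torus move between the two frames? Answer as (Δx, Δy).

(1.5, -0.3)

The magenta torus started near (6.1, 3.8) and ended near (7.6, 3.5).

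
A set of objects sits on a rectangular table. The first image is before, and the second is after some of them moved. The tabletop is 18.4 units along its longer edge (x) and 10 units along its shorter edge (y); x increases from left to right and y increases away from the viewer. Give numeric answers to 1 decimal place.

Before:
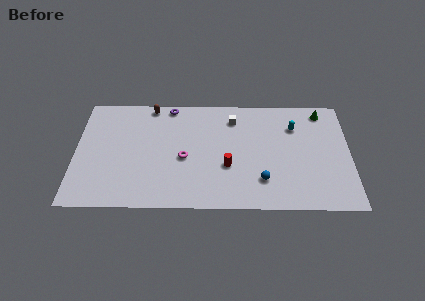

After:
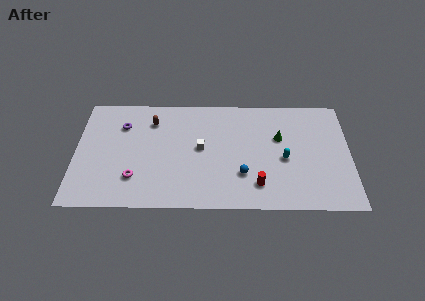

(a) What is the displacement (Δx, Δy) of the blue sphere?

(-1.3, 0.5)

The blue sphere was at about (12.5, 2.5) and moved to about (11.2, 3.0).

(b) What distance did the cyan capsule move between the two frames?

3.0

The cyan capsule moved from about (14.7, 7.3) to (14.0, 4.4), a distance of √(0.7² + 2.9²) ≈ 3.0.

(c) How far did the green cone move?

3.8

The green cone moved from about (16.6, 8.7) to (13.7, 6.3), a distance of √(2.9² + 2.4²) ≈ 3.8.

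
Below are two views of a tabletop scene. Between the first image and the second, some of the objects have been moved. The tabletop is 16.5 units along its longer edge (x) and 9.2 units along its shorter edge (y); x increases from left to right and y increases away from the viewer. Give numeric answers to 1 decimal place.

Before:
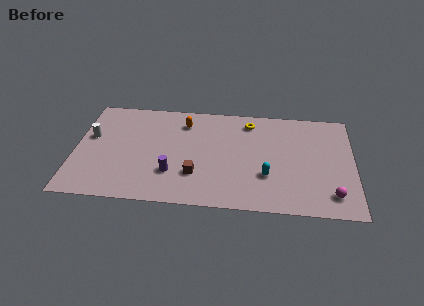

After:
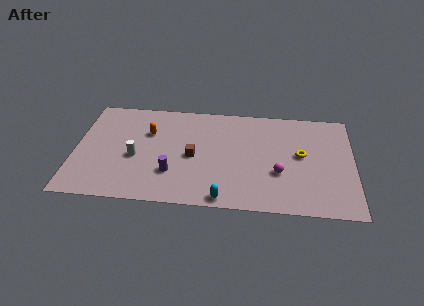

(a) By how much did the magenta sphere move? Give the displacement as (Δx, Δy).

(-3.1, 1.6)

The magenta sphere was at about (15.2, 1.7) and moved to about (12.1, 3.3).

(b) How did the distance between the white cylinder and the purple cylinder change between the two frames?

-3.1

The distance was about 5.6 in the first image and 2.5 in the second, so they moved 3.1 units closer together.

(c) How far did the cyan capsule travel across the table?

3.3

From (11.4, 3.0) to (8.9, 0.8), the cyan capsule covered √(2.5² + 2.2²) ≈ 3.3 units.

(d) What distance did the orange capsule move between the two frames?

2.4

The orange capsule was near (6.4, 7.3) before and (4.3, 6.2) after, so it travelled √(2.1² + 1.1²) ≈ 2.4 units.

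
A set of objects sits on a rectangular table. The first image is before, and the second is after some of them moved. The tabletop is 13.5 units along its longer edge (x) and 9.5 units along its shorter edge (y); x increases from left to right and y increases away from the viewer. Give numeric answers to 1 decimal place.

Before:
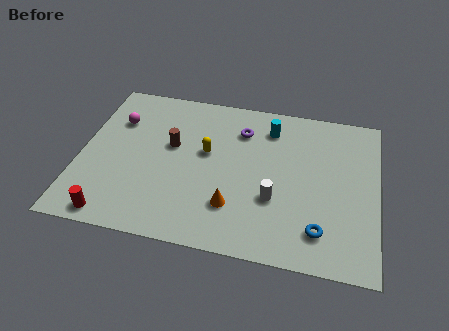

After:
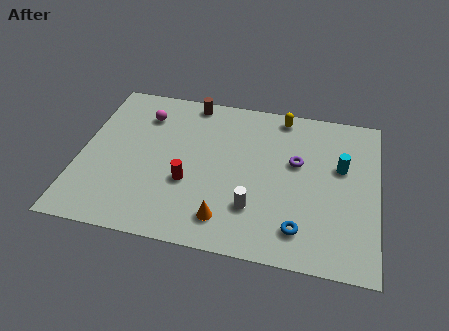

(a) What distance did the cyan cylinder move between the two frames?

3.8

From (8.5, 7.6) to (11.8, 5.8), the cyan cylinder covered √(3.3² + 1.8²) ≈ 3.8 units.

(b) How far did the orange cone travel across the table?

0.9

The orange cone moved from about (7.1, 2.5) to (6.8, 1.7), a distance of √(0.3² + 0.8²) ≈ 0.9.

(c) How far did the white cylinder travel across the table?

1.1

The white cylinder was near (8.9, 3.3) before and (8.0, 2.6) after, so it travelled √(0.9² + 0.7²) ≈ 1.1 units.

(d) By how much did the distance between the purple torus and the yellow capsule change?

+0.6

The distance was about 2.3 in the first image and 2.9 in the second, so they moved 0.6 units further apart.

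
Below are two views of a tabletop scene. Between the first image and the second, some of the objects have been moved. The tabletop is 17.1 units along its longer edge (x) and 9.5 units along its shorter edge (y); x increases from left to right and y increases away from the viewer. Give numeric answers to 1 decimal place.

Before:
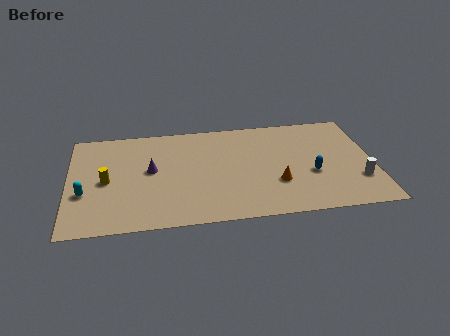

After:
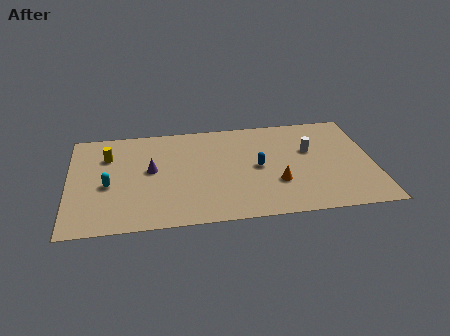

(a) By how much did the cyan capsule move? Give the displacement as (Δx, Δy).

(1.3, 0.6)

From the two frames, the cyan capsule sits at roughly (0.9, 3.5) before and (2.2, 4.1) after.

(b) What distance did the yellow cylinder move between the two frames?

2.3

From (2.1, 4.5) to (2.2, 6.8), the yellow cylinder covered √(0.1² + 2.3²) ≈ 2.3 units.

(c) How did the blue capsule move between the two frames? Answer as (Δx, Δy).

(-3.0, 1.0)

The blue capsule was at about (13.6, 3.7) and moved to about (10.6, 4.7).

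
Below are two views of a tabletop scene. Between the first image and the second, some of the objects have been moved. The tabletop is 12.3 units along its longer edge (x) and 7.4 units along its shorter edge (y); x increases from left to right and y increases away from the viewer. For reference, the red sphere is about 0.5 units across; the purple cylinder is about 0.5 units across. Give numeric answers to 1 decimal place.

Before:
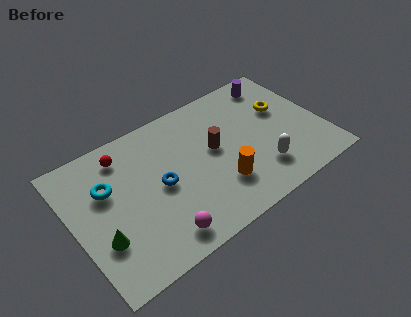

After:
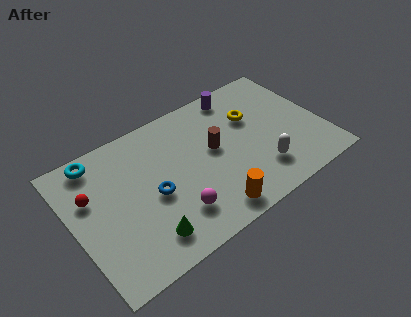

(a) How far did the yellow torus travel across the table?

1.5

The yellow torus moved from about (10.6, 4.6) to (9.1, 4.9), a distance of √(1.5² + 0.3²) ≈ 1.5.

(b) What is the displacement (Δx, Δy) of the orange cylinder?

(-0.7, -1.1)

From the two frames, the orange cylinder sits at roughly (6.9, 2.1) before and (6.2, 1.0) after.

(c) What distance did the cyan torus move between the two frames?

1.7

The cyan torus was near (1.8, 4.8) before and (1.6, 6.5) after, so it travelled √(0.2² + 1.7²) ≈ 1.7 units.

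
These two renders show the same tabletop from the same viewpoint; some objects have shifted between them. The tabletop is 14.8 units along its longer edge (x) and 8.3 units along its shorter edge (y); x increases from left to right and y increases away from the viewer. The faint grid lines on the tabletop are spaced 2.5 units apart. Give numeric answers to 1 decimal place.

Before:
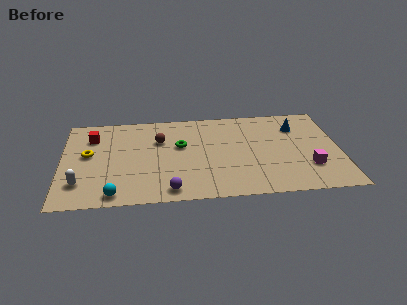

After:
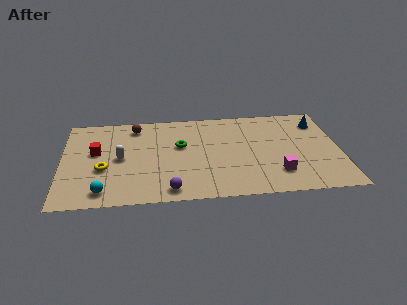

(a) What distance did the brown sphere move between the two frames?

1.9

The brown sphere moved from about (5.2, 5.6) to (3.9, 7.0), a distance of √(1.3² + 1.4²) ≈ 1.9.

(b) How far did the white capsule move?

3.0

From (1.0, 2.0) to (3.1, 4.1), the white capsule covered √(2.1² + 2.1²) ≈ 3.0 units.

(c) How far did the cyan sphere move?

0.7

The cyan sphere was near (2.8, 0.9) before and (2.2, 1.2) after, so it travelled √(0.6² + 0.3²) ≈ 0.7 units.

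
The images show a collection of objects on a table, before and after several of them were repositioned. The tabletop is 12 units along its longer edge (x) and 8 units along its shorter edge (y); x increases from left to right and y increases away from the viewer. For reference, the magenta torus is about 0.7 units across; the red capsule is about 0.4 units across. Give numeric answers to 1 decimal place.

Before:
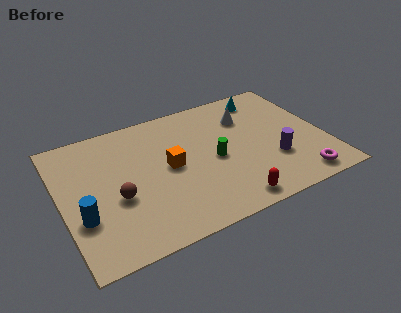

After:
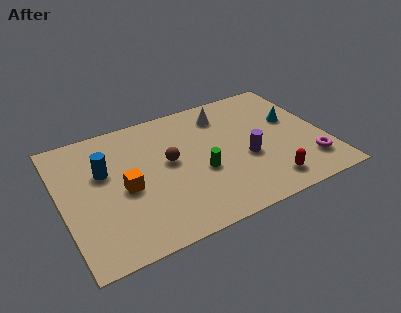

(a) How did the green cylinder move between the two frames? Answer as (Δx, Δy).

(-0.7, -0.5)

The green cylinder was at about (6.9, 3.7) and moved to about (6.2, 3.2).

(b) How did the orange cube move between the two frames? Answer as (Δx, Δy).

(-2.1, -0.5)

From the two frames, the orange cube sits at roughly (4.9, 4.1) before and (2.8, 3.6) after.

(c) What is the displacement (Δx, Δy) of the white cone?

(-1.0, 0.6)

The white cone started near (8.7, 5.8) and ended near (7.7, 6.4).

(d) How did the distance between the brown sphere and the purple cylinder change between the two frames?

-3.5

The distance was about 7.1 in the first image and 3.6 in the second, so they moved 3.5 units closer together.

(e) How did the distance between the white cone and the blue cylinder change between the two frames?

-2.6

They were about 8.5 units apart before and 5.9 after — 2.6 units closer together.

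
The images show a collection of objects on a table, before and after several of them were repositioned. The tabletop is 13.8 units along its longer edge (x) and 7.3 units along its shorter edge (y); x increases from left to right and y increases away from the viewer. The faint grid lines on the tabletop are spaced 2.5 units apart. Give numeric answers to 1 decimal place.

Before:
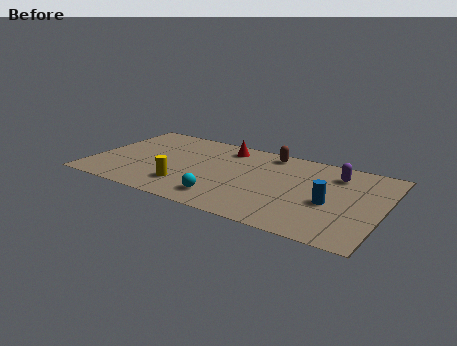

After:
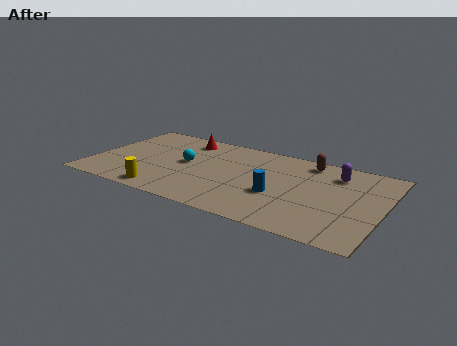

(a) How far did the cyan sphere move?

3.3

From (6.6, 1.4) to (4.4, 3.9), the cyan sphere covered √(2.2² + 2.5²) ≈ 3.3 units.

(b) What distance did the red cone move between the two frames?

2.0

From (6.0, 6.1) to (4.0, 6.1), the red cone covered √(2.0² + 0.0²) ≈ 2.0 units.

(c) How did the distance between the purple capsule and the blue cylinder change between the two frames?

+1.2

The distance was about 2.6 in the first image and 3.8 in the second, so they moved 1.2 units further apart.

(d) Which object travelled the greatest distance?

the cyan sphere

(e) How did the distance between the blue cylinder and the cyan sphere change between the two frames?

-0.4

The distance was about 5.1 in the first image and 4.7 in the second, so they moved 0.4 units closer together.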